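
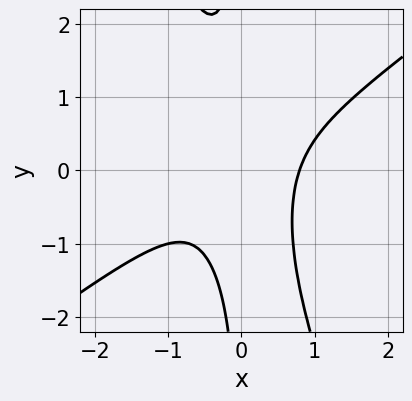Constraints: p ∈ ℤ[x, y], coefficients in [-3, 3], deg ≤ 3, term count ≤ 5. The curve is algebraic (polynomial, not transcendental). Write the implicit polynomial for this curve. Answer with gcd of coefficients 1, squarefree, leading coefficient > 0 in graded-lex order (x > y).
2*x^3 - 2*x^2*y - x*y^2 - 1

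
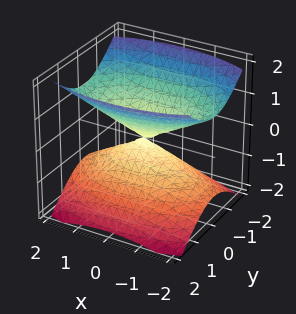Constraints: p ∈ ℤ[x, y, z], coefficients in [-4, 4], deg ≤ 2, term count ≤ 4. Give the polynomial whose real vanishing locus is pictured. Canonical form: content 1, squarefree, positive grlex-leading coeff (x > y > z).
x^2 + 3*y^2 - 3*z^2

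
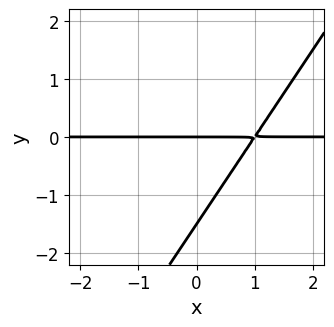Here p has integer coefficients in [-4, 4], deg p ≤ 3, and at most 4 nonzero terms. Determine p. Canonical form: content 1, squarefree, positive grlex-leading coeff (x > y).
3*x*y - 2*y^2 - 3*y

deg p = 2. A generic line meets the curve in up to 2 points.
From the visible intercepts: every point of the x-axis in the box is on the curve; it crosses the y-axis at the gridline y = 0.
These observations pin down the coefficients.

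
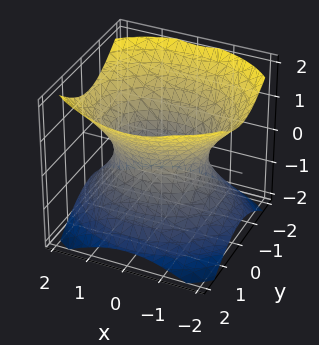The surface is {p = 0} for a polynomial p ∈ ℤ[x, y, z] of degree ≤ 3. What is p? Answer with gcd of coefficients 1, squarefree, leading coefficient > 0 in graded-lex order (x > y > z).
2*x^2 + 3*y^2 - 3*z^2 - 3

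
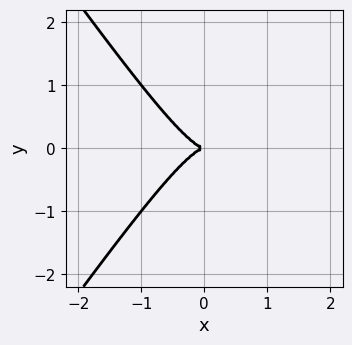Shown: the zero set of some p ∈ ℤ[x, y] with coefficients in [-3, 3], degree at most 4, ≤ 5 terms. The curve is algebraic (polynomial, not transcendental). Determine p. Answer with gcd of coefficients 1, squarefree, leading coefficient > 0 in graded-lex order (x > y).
2*x^3 - x*y^2 + y^2

1. deg p = 3. The shape is more complex than any degree-2 curve.
2. Symmetries: mirror symmetry y ↦ −y ⇒ only even powers of y.
3. Checking where it meets the axes: one x-axis crossing is at x = 0; it meets the y-axis at y = 0 (among the integer gridlines).
4. Fitting integer coefficients to these (and the overall shape) gives p.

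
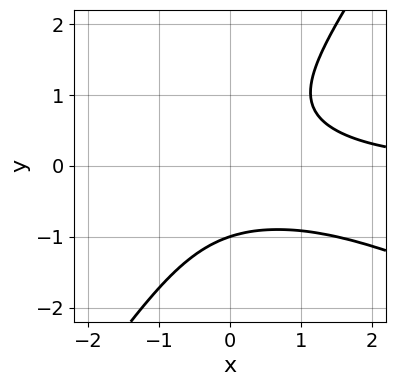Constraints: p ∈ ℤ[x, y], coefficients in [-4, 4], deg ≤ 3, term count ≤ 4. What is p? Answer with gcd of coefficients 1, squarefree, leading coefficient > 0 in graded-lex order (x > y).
First, the degree is 3 — a generic line meets the curve in up to 3 points.
Next, reading off the gridlines: it crosses the y-axis at the gridline y = -1; the curve avoids every integer x-axis point in the box.
Finally, together with the visible shape, these determine p as stated.

2*x^2*y + 3*x*y^2 - 3*y^3 - 3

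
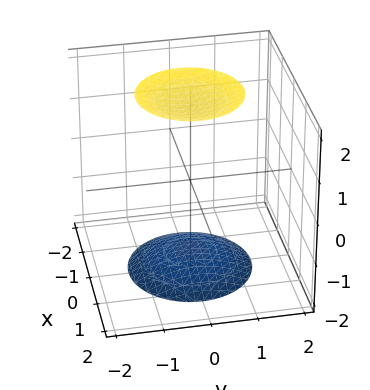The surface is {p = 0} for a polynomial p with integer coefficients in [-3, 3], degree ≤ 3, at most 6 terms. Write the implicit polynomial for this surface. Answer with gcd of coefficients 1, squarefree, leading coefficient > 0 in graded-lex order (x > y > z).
x^2 + y^2 - z^2 + 3

I count 2 distinct pieces. Treating them together as one polynomial.
The degree is 2 — two sheets facing apart; a quadric.
Symmetries: mirror symmetry z ↦ −z ⇒ only even powers of z; rotational symmetry about the z-axis ⇒ p depends on x, y only through x² + y².
Checking where it meets the axes: a circular section at z = 2 has radius exactly 1; the surface avoids every integer y-axis point in the box; it misses every integer gridline on the x-axis.
The integer polynomial consistent with all of this is the stated p.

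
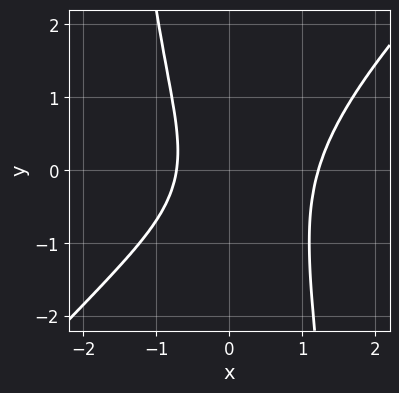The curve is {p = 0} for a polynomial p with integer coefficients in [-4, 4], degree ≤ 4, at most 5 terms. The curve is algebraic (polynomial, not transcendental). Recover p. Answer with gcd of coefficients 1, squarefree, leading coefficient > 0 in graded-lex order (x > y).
3*x^4 - 3*x^3*y - 2*y^2 - 3*x - 3

First, the degree is 4 — a generic line meets the curve in up to 4 points.
Next, reading off the gridlines: it misses every integer gridline on the y-axis.
Finally, solving for integer coefficients yields p as stated.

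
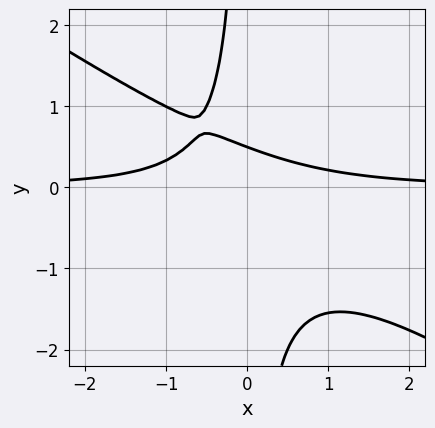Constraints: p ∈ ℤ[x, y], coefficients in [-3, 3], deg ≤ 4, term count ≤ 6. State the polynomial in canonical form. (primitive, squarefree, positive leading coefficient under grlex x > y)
2*x^2*y + 3*x*y^2 + 2*y - 1

1. The degree is 3 — no degree-2 curve has this shape.
2. Against the integer gridlines: it misses every integer gridline on the x-axis.
3. Assembling these constraints gives the stated polynomial.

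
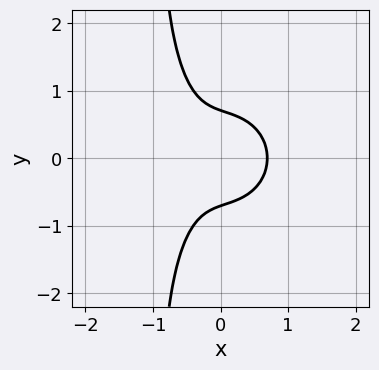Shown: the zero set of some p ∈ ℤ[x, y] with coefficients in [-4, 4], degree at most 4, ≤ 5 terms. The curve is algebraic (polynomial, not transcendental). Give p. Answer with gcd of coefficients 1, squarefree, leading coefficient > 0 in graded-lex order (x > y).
3*x^3 + 2*x*y^2 + 2*y^2 - 1

(a) Degree: the shape is more complex than any degree-2 curve, so deg p = 3.
(b) Symmetries: the y ↦ −y reflection is a symmetry, so y appears only in even powers.
(c) Together with the visible shape, these determine p as stated.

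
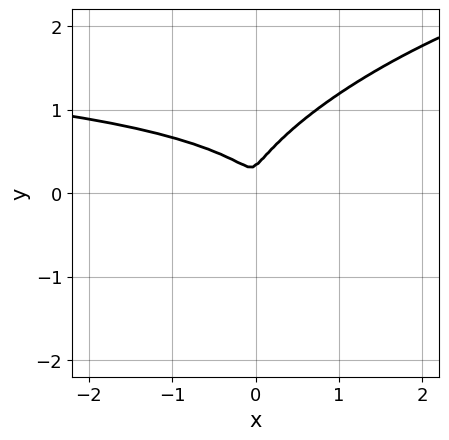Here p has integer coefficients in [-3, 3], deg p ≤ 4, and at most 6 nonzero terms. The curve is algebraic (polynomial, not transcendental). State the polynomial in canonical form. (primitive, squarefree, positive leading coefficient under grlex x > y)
x^2*y - 2*x*y^2 + 3*y^3 - 2*x^2 - y^2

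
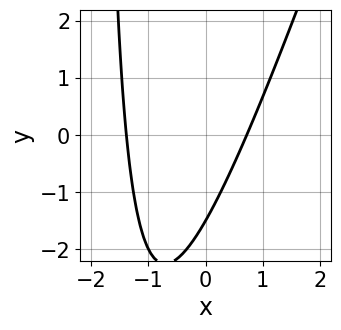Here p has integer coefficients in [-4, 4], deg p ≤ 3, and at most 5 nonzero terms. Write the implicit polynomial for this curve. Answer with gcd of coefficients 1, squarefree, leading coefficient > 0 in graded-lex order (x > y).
3*x^2 - x*y + 2*x - 2*y - 3

deg p = 2. A generic line meets the curve in up to 2 points.
Solving for integer coefficients yields p as stated.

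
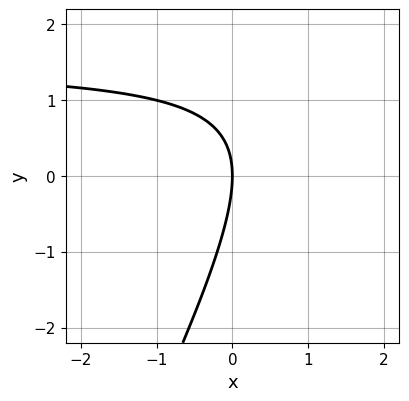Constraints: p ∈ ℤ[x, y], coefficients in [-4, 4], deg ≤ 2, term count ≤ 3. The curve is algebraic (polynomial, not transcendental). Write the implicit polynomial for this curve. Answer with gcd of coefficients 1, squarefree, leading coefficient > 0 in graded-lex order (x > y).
2*x*y - y^2 - 3*x

deg p = 2. No degree-1 curve has this shape.
Checking where it meets the axes: it meets the y-axis at y = 0 (among the integer gridlines); one x-axis crossing is at x = 0.
Together with the visible shape, these determine p as stated.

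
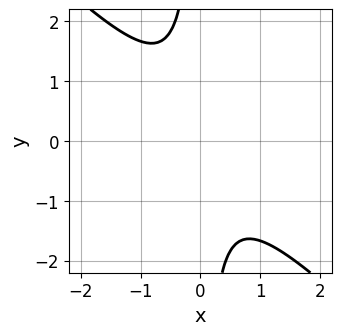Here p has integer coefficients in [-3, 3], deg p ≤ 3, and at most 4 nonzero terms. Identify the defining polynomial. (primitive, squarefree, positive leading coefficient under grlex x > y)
1. The degree is 2 — a generic line meets the curve in up to 2 points.
2. Observable constraints: no x-intercept at any integer in the box; no y-intercept at any integer in the box.
3. Matching integer coefficients to the picture gives p.

3*x^2 + 3*x*y + 2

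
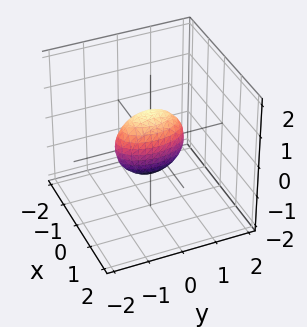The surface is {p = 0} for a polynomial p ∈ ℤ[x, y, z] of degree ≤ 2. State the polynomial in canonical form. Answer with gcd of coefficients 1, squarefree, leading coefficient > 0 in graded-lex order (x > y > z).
3*x^2 + y^2 + z^2 - 1

(a) Degree: a closed, bounded, convex surface; a quadric, so deg p = 2.
(b) Symmetries: it's symmetric under x → −x, forcing even powers of x; it's symmetric under y → −y, forcing even powers of y; mirror symmetry z ↦ −z ⇒ only even powers of z.
(c) From the axis intercepts and sections: the z-axis gridline crossings are at z ∈ {-1, 1}; the y-axis gridline crossings are at y ∈ {-1, 1}.
(d) Solving for integer coefficients yields p as stated.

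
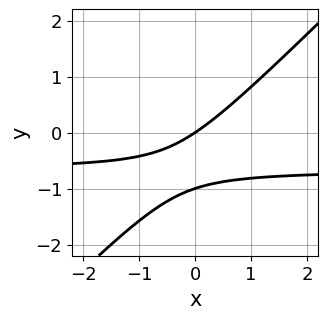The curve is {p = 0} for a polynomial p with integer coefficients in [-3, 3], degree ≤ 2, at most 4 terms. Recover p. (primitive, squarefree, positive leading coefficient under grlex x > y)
3*x*y - 3*y^2 + 2*x - 3*y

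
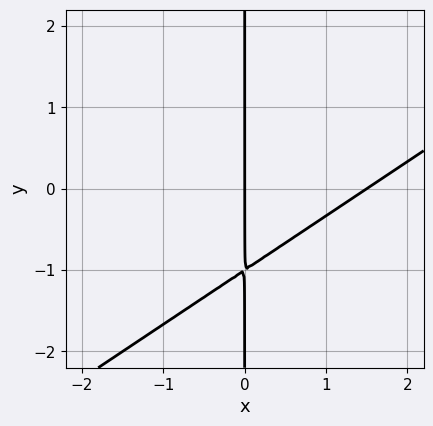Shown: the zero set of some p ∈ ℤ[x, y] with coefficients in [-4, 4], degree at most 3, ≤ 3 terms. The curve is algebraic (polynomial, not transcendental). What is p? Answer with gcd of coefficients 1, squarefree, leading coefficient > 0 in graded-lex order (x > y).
(a) Degree: the shape is more complex than any degree-1 curve, so deg p = 2.
(b) From the visible intercepts: it meets the x-axis at x = 0 (among the integer gridlines); the visible y-axis segment lies entirely on the curve.
(c) Assembling these constraints gives the stated polynomial.

2*x^2 - 3*x*y - 3*x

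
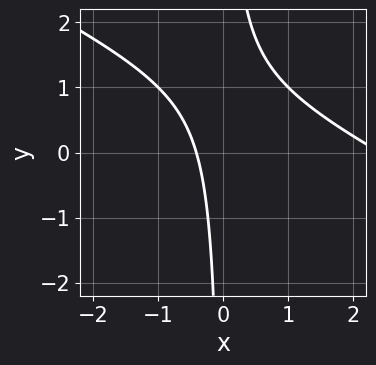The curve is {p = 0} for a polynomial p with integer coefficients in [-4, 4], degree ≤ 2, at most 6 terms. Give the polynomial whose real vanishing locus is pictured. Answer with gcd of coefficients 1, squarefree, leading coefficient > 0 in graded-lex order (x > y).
(a) Degree: no degree-1 curve has this shape, so deg p = 2.
(b) Observable constraints: it misses every integer gridline on the y-axis.
(c) Matching integer coefficients to the picture gives p.

x^2 + 2*x*y - 2*x - 1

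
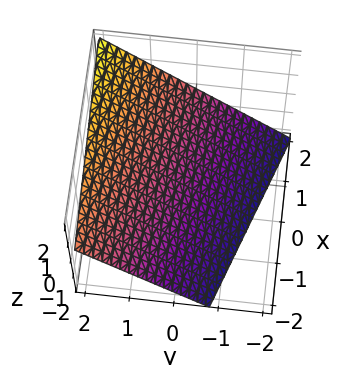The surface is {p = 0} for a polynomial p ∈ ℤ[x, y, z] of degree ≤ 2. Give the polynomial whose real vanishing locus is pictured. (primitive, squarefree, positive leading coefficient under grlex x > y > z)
First, the degree is 1 — the surface is flat (a plane).
Next, from the visible intercepts: it meets the x-axis at x = 2 (among the integer gridlines).
Finally, these observations pin down the coefficients.

x + 3*y - 3*z - 2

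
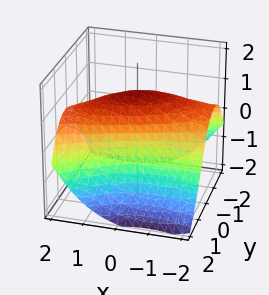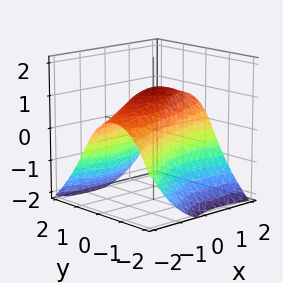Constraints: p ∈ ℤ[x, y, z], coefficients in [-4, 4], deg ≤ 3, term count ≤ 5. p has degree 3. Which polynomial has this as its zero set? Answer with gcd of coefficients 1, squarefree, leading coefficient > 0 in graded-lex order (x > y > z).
x^2*z + z^3 - 2*x*y + 3*y^2 - 2

First, the degree is 3 — the shape is more complex than any degree-2 surface.
Then, from the visible intercepts: no x-intercept at any integer in the box.
Finally, these observations pin down the coefficients.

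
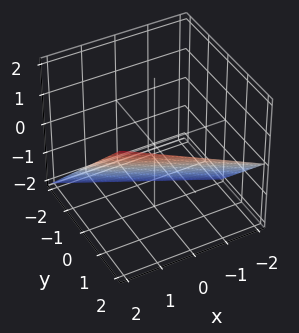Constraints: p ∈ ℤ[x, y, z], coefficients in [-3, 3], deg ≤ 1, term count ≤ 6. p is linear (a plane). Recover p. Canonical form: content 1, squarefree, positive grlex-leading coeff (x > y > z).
1. deg p = 1.
2. Reading off the gridlines: one x-axis crossing is at x = 2; one y-axis crossing is at y = 1; it crosses the z-axis at the gridline z = -1.
3. Assembling these constraints gives the stated polynomial.

x + 2*y - 2*z - 2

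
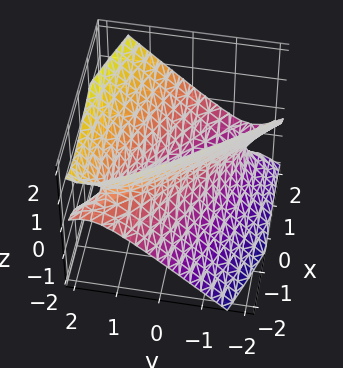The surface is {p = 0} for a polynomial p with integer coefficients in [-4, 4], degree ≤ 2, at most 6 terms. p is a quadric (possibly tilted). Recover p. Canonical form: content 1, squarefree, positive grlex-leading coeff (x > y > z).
x^2 + 3*x*y - 2*x*z + 2*y^2 - 2*z^2 - 1

First, degree: no degree-1 surface has this shape, so deg p = 2.
Next, against the integer gridlines: the surface avoids every integer z-axis point in the box; the x-axis gridline crossings are at x ∈ {-1, 1}.
Finally, solving for integer coefficients yields p as stated.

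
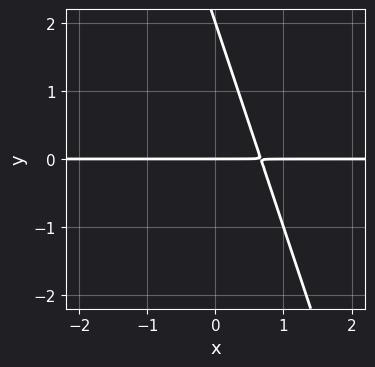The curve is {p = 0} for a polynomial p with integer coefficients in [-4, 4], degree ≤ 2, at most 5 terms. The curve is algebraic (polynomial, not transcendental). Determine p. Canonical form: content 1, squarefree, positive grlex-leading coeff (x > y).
3*x*y + y^2 - 2*y

First, deg p = 2. No degree-1 curve has this shape.
Next, from the visible intercepts: the y-axis gridline crossings are at y ∈ {0, 2}; every point of the x-axis in the box is on the curve.
Finally, fitting integer coefficients to these (and the overall shape) gives p.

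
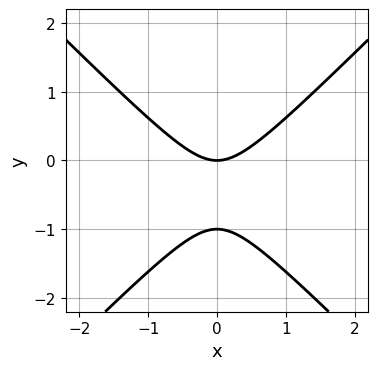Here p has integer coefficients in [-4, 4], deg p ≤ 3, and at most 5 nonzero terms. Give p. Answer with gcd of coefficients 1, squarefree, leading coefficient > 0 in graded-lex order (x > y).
1. Degree: a generic line meets the curve in up to 2 points, so deg p = 2.
2. Symmetries: mirror symmetry x ↦ −x ⇒ only even powers of x.
3. Against the integer gridlines: among the integer gridlines, it crosses the y-axis at y ∈ {-1, 0}; one x-axis crossing is at x = 0.
4. The integer polynomial consistent with all of this is the stated p.

x^2 - y^2 - y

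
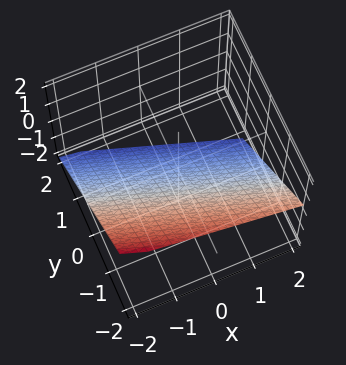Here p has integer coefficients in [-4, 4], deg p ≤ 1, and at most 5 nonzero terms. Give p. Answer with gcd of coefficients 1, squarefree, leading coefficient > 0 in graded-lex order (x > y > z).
First, deg p = 1. The surface is flat (a plane).
Then, against the integer gridlines: it crosses the x-axis at the gridline x = -2.
Finally, assembling these constraints gives the stated polynomial.

x + 3*y + 3*z + 2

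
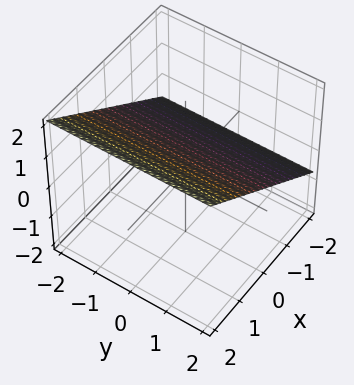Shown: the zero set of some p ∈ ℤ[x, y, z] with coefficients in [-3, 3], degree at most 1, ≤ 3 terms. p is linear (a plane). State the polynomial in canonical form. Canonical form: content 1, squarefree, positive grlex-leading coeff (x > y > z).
2*x - 3*z + 2

First, deg p = 1. The surface is flat (a plane).
Then, reading off the gridlines: it misses every integer gridline on the y-axis; it meets the x-axis at x = -1 (among the integer gridlines).
Finally, putting this together gives p.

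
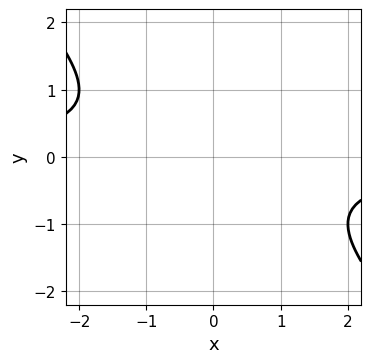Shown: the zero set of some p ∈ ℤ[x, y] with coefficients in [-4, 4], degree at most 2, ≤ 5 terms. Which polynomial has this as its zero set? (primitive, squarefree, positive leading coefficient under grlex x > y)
(a) The degree is 2 — the shape is more complex than any degree-1 curve.
(b) Reading off the gridlines: no y-intercept at any integer in the box; the curve avoids every integer x-axis point in the box.
(c) These observations pin down the coefficients.

x*y + y^2 + 1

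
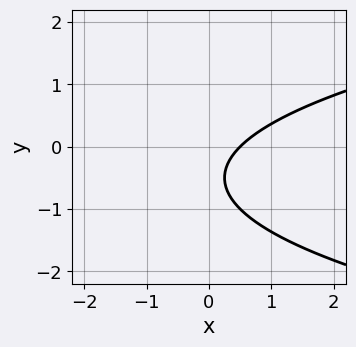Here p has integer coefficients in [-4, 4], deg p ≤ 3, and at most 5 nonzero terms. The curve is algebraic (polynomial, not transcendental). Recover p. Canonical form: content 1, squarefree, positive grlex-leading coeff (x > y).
2*y^2 - 2*x + 2*y + 1

1. deg p = 2. A generic line meets the curve in up to 2 points.
2. Against the integer gridlines: the curve avoids every integer y-axis point in the box.
3. Matching integer coefficients to the picture gives p.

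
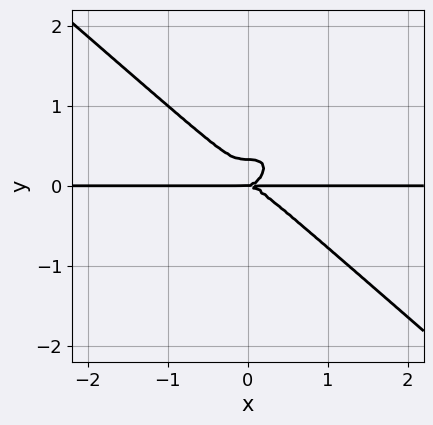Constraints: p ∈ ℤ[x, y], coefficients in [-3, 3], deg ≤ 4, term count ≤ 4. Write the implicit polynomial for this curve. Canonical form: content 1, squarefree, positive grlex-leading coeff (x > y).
deg p = 4. A generic line meets the curve in up to 4 points.
From the axis intercepts and sections: it crosses the y-axis at the gridline y = 0; every point of the x-axis in the box is on the curve.
Matching integer coefficients to the picture gives p.

2*x^3*y + 3*y^4 - y^3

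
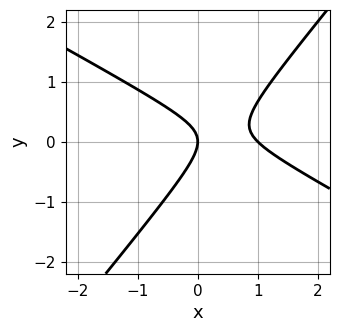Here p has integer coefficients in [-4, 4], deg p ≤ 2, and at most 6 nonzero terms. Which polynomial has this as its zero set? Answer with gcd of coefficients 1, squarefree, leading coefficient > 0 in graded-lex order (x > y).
The degree is 2 — a generic line meets the curve in up to 2 points.
From the visible intercepts: among the integer gridlines, it crosses the x-axis at x ∈ {0, 1}; one y-axis crossing is at y = 0.
The integer polynomial consistent with all of this is the stated p.

2*x^2 + 2*x*y - 3*y^2 - 2*x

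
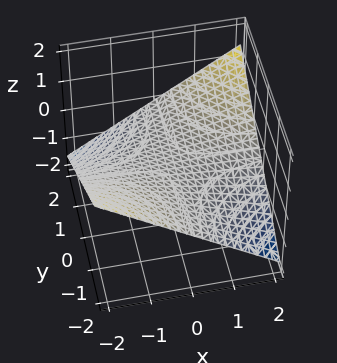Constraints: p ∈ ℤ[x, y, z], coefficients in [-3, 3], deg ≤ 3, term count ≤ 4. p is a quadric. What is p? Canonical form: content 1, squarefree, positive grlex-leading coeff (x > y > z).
x*y - 3*z

Degree: a saddle surface; a quadric, so deg p = 2.
From the axis intercepts and sections: the visible y-axis segment lies entirely on the surface; it meets the z-axis at z = 0 (among the integer gridlines).
Putting this together gives p. Check: (1, 0, 0) on the x-axis lies on the surface, and p(1, 0, 0) = 0. ✓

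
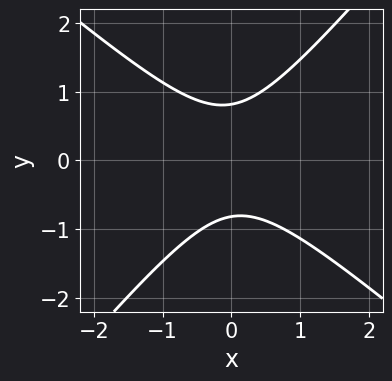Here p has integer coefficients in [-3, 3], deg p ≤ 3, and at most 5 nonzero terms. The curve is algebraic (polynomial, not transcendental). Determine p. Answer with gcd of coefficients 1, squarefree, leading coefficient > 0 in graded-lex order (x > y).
3*x^2 + x*y - 3*y^2 + 2

1. Degree: a generic line meets the curve in up to 2 points, so deg p = 2.
2. Against the integer gridlines: the curve avoids every integer x-axis point in the box.
3. Fitting integer coefficients to these (and the overall shape) gives p.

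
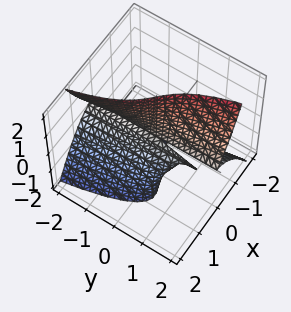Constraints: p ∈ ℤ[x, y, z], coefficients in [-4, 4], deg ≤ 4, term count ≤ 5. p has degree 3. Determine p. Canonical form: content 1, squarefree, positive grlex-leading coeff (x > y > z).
(a) The degree is 3 — no degree-2 surface has this shape.
(b) From the axis intercepts and sections: every point of the y-axis in the box is on the surface; it crosses the x-axis at the gridline x = 0.
(c) Solving for integer coefficients yields p as stated. Check: (0, 0, 1) on the z-axis lies on the surface, and p(0, 0, 1) = 0. ✓

3*x^3 + y*z^2 + 2*x*z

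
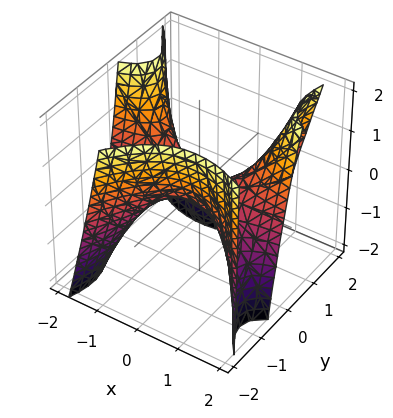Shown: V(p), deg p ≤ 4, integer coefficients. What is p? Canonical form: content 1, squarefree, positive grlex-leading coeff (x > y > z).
3*x^2*y + 2*x*y^2 - x*y*z - 2*y^3 - 3*z

First, deg p = 3. The shape is more complex than any degree-2 surface.
Then, observable constraints: the visible x-axis segment lies entirely on the surface; one y-axis crossing is at y = 0; it crosses the z-axis at the gridline z = 0.
Finally, solving for integer coefficients yields p as stated.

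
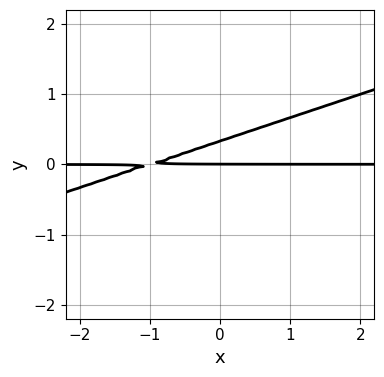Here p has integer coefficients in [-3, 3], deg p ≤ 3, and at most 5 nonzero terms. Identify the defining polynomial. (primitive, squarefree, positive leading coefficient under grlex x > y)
1. The degree is 2 — no degree-1 curve has this shape.
2. From the axis intercepts and sections: the visible x-axis segment lies entirely on the curve; one y-axis crossing is at y = 0.
3. Solving for integer coefficients yields p as stated.

x*y - 3*y^2 + y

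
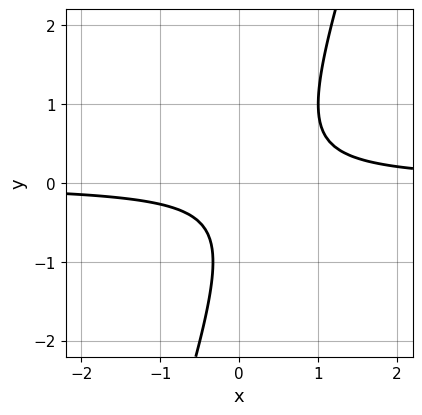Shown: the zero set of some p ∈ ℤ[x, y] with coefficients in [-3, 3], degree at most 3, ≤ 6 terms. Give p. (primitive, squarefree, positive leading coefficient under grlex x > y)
(a) The degree is 2 — a generic line meets the curve in up to 2 points.
(b) Reading off the gridlines: no x-intercept at any integer in the box; the curve avoids every integer y-axis point in the box.
(c) Matching integer coefficients to the picture gives p.

3*x*y - y^2 - y - 1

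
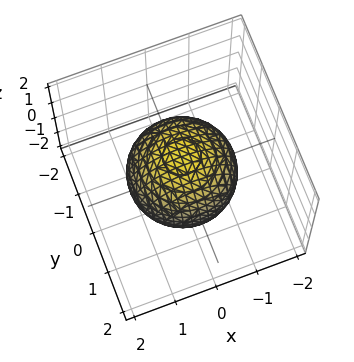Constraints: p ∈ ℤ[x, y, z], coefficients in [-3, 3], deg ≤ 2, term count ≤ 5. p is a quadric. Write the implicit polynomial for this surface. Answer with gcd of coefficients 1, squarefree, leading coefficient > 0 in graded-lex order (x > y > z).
2*x^2 + 2*y^2 + 2*z^2 - 3

1. deg p = 2. A closed, bounded, convex surface; a quadric.
2. Symmetries: the z ↦ −z reflection is a symmetry, so z appears only in even powers; the surface is invariant under rotation about z: p = q(x² + y², z).
3. Against the integer gridlines: a circular section at z = 1 has radius between 0 and 1.
4. Putting this together gives p.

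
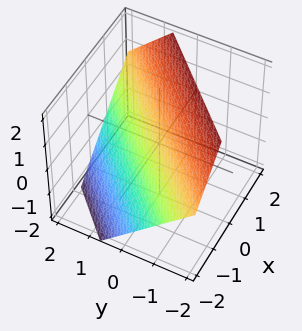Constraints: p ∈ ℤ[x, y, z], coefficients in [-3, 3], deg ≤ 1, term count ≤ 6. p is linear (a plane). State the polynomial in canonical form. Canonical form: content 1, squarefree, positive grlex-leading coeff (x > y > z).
3*x - 3*y - 3*z + 2

First, degree: every cross-section is a straight line — this is a plane, so deg p = 1.
Finally, the integer polynomial consistent with all of this is the stated p.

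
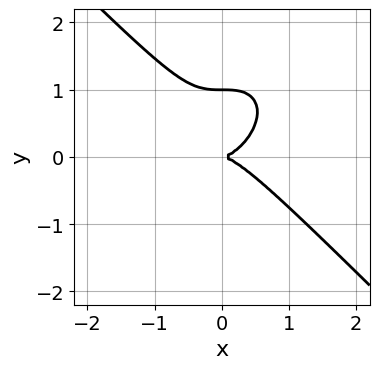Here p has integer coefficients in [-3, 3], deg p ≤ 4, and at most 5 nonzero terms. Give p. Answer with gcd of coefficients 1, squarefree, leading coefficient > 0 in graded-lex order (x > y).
First, deg p = 3. The shape is more complex than any degree-2 curve.
Next, reading off the gridlines: one x-axis crossing is at x = 0; among the integer gridlines, it crosses the y-axis at y ∈ {0, 1}.
Finally, solving for integer coefficients yields p as stated.

x^3 + y^3 - y^2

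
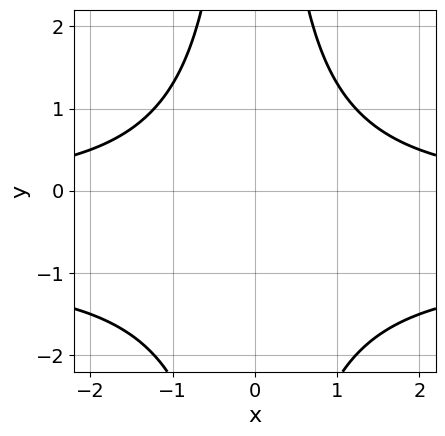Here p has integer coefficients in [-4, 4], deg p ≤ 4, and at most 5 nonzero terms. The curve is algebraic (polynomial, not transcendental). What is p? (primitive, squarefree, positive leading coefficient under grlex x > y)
deg p = 4.
Symmetries: mirror symmetry x ↦ −x ⇒ only even powers of x.
From the visible intercepts: the curve avoids every integer y-axis point in the box; the curve avoids every integer x-axis point in the box.
Fitting integer coefficients to these (and the overall shape) gives p.

x^2*y^2 + x^2*y - 3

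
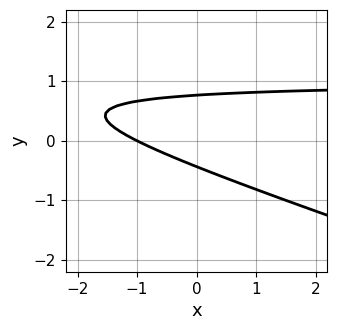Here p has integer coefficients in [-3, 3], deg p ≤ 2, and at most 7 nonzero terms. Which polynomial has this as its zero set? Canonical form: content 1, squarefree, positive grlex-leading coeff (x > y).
x*y + 3*y^2 - x - y - 1

1. deg p = 2. The shape is more complex than any degree-1 curve.
2. From the axis intercepts and sections: one x-axis crossing is at x = -1.
3. These observations pin down the coefficients.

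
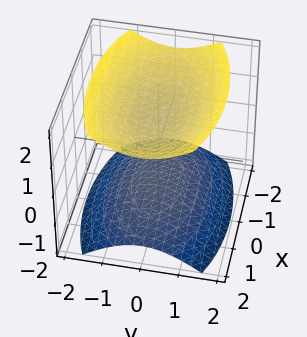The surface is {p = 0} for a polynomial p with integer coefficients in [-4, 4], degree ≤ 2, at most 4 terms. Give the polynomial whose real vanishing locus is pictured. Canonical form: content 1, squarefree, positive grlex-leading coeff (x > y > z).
x^2 + 3*y^2 - 3*z^2 + 3

1. There are 2 components.
2. The degree is 2 — two separate bowl-shaped sheets opening away from each other; a quadric.
3. Symmetries: mirror symmetry x ↦ −x ⇒ only even powers of x; the y ↦ −y reflection is a symmetry, so y appears only in even powers; it's symmetric under z → −z, forcing even powers of z.
4. From the axis intercepts and sections: among the integer gridlines, it crosses the z-axis at z ∈ {-1, 1}; it misses every integer gridline on the y-axis; no x-intercept at any integer in the box.
5. Putting this together gives p.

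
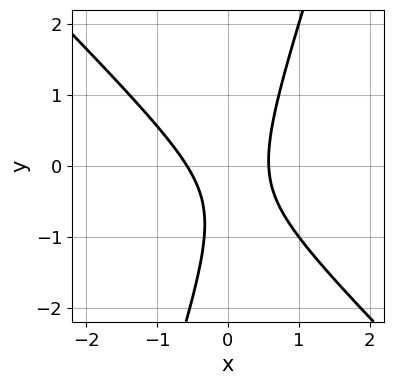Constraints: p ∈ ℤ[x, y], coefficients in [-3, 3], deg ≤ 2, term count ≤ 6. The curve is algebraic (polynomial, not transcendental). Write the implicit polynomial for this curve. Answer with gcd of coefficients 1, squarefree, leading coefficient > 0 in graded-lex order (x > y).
First, deg p = 2.
Then, from the visible intercepts: no y-intercept at any integer in the box.
Finally, together with the visible shape, these determine p as stated.

3*x^2 + 2*x*y - y^2 - y - 1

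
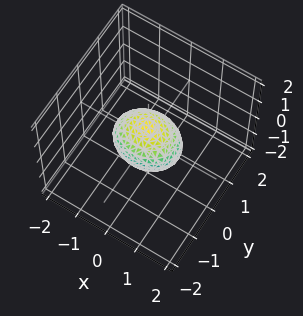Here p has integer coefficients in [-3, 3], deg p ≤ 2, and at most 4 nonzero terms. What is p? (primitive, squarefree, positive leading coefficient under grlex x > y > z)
(a) Degree: a closed, bounded, convex surface; a quadric, so deg p = 2.
(b) Symmetries: mirror symmetry z ↦ −z ⇒ only even powers of z; it's symmetric under x → −x, forcing even powers of x; mirror symmetry y ↦ −y ⇒ only even powers of y.
(c) Checking where it meets the axes: among the integer gridlines, it crosses the x-axis at x ∈ {-1, 1}.
(d) These observations pin down the coefficients.

2*x^2 + 3*y^2 + 3*z^2 - 2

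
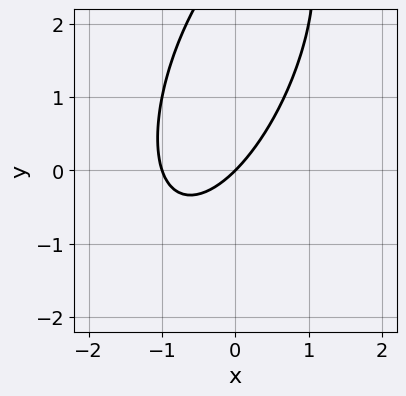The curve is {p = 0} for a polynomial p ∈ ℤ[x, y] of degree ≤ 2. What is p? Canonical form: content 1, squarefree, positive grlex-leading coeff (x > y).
First, degree: no degree-1 curve has this shape, so deg p = 2.
Next, from the axis intercepts and sections: it meets the y-axis at y = 0 (among the integer gridlines); among the integer gridlines, it crosses the x-axis at x ∈ {-1, 0}.
Finally, solving for integer coefficients yields p as stated.

3*x^2 - 2*x*y + y^2 + 3*x - 3*y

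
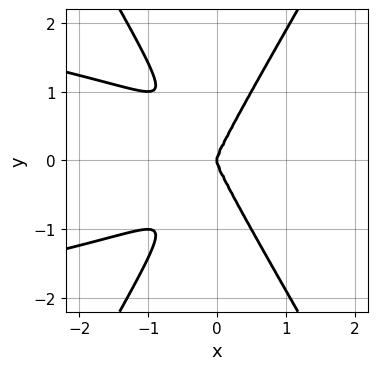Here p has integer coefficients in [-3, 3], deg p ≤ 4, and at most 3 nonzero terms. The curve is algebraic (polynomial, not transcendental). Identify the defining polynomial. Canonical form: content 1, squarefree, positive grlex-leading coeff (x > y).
1. Degree: no degree-3 curve has this shape, so deg p = 4.
2. Symmetries: it's symmetric under y → −y, forcing even powers of y.
3. From the visible intercepts: one x-axis crossing is at x = 0; one y-axis crossing is at y = 0.
4. Putting this together gives p.

3*x^2*y^2 - y^4 + 2*x^3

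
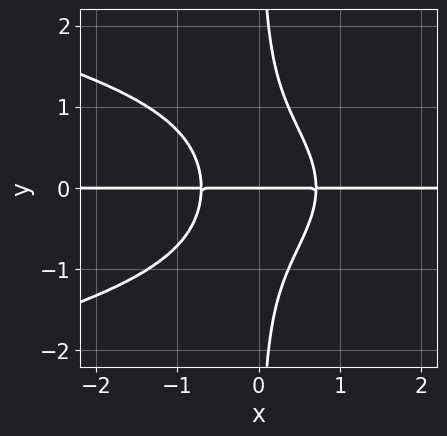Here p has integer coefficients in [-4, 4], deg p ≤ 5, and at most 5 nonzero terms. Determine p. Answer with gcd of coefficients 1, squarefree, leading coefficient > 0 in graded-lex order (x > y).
2*x*y^3 + 2*x^2*y - y

Degree: no degree-3 curve has this shape, so deg p = 4.
From the axis intercepts and sections: one y-axis crossing is at y = 0; the visible x-axis segment lies entirely on the curve.
Assembling these constraints gives the stated polynomial.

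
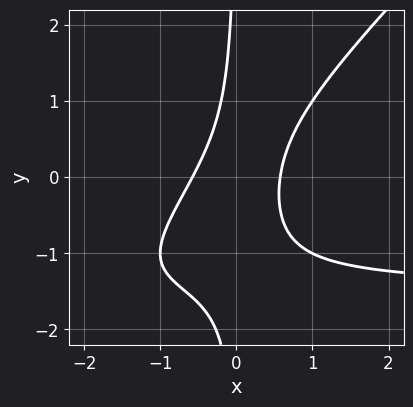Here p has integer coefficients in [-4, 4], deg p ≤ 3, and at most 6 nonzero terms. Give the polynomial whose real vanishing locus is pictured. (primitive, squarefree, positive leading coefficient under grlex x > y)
2*x^2*y - 2*x*y^2 + 3*x^2 - 2*x*y - 1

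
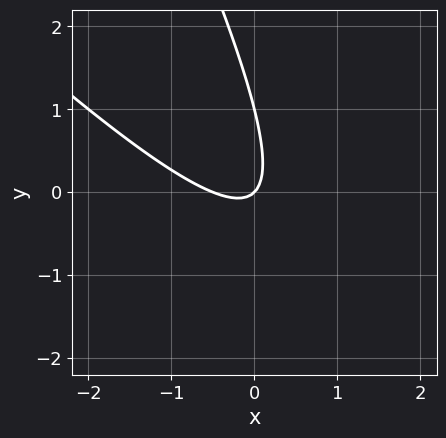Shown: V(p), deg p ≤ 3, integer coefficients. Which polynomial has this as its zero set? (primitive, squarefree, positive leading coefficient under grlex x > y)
2*x^2 + 3*x*y + y^2 + x - y

(a) Degree: the shape is more complex than any degree-1 curve, so deg p = 2.
(b) Observable constraints: one x-axis crossing is at x = 0; the y-axis gridline crossings are at y ∈ {0, 1}.
(c) Solving for integer coefficients yields p as stated.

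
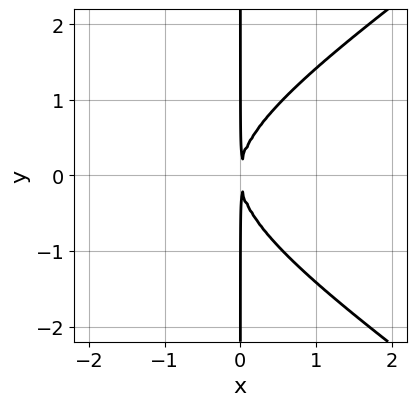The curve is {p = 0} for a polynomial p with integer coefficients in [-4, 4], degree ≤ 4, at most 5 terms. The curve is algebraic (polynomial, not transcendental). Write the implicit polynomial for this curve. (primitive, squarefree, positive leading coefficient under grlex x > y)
x^3 - 2*x*y^2 + 3*x^2

Degree: no degree-2 curve has this shape, so deg p = 3.
Symmetries: it's symmetric under y → −y, forcing even powers of y.
Checking where it meets the axes: the visible y-axis segment lies entirely on the curve.
Solving for integer coefficients yields p as stated.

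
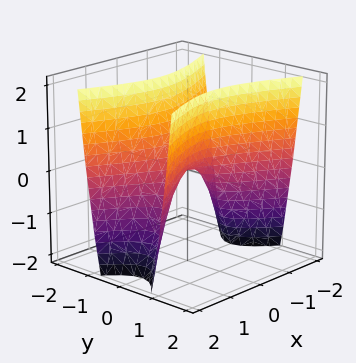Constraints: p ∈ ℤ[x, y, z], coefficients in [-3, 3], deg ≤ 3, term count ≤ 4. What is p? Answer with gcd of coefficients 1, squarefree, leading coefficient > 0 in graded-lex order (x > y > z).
x^2 - 3*y^2 + z

(a) Degree: a saddle surface; a quadric, so deg p = 2.
(b) Symmetries: the y ↦ −y reflection is a symmetry, so y appears only in even powers; it's symmetric under x → −x, forcing even powers of x.
(c) Reading off the gridlines: it crosses the x-axis at the gridline x = 0; it crosses the y-axis at the gridline y = 0; it meets the z-axis at z = 0 (among the integer gridlines).
(d) The integer polynomial consistent with all of this is the stated p.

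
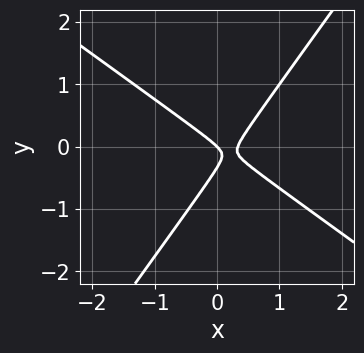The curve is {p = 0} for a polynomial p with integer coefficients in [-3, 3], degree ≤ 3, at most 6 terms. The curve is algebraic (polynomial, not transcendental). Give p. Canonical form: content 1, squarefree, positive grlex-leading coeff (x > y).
1. deg p = 2. A generic line meets the curve in up to 2 points.
2. Observable constraints: it crosses the x-axis at the gridline x = 0; it crosses the y-axis at the gridline y = 0.
3. Matching integer coefficients to the picture gives p.

3*x^2 + 2*x*y - 3*y^2 - x - y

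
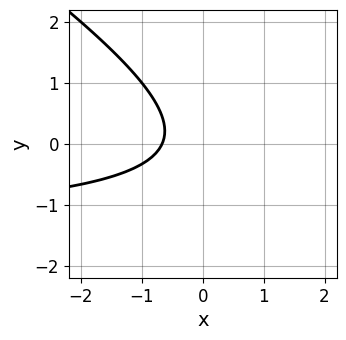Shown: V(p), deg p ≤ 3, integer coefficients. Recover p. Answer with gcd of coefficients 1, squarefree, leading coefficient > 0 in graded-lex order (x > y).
2*x*y + 3*y^2 + 3*x + 2

(a) Degree: no degree-1 curve has this shape, so deg p = 2.
(b) Checking where it meets the axes: no y-intercept at any integer in the box.
(c) Matching integer coefficients to the picture gives p.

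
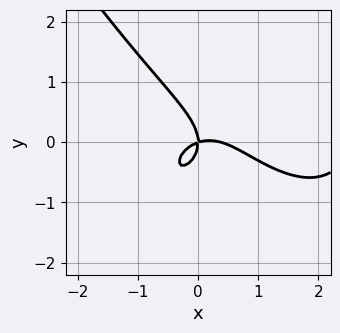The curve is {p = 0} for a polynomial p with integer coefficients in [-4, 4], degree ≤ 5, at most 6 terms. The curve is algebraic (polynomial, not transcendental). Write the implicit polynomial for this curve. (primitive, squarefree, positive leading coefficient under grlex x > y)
x^4 - 3*x^3 - 3*y^3 + x^2 - 3*x*y

First, deg p = 4. No degree-3 curve has this shape.
Next, from the visible intercepts: one y-axis crossing is at y = 0; one x-axis crossing is at x = 0.
Finally, the integer polynomial consistent with all of this is the stated p.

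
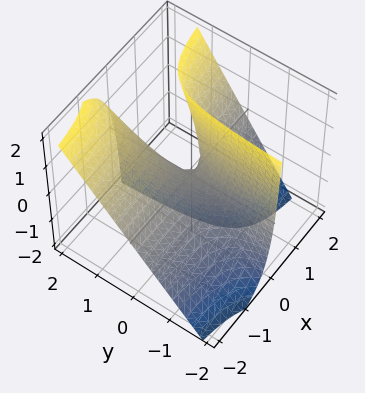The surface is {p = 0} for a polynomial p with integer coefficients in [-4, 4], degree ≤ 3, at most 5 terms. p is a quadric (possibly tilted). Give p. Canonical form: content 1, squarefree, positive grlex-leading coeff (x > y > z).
4*x*y - 3*x*z + z

(a) Degree: no degree-1 surface has this shape, so deg p = 2.
(b) Reading off the gridlines: it crosses the z-axis at the gridline z = 0; every point of the x-axis in the box is on the surface; the visible y-axis segment lies entirely on the surface.
(c) Matching integer coefficients to the picture gives p.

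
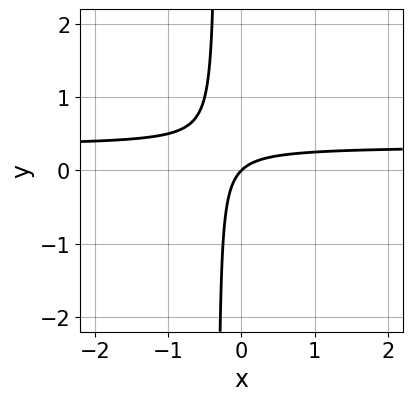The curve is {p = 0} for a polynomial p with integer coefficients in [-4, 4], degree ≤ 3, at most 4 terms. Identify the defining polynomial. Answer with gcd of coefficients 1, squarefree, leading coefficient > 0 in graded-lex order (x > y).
Degree: no degree-1 curve has this shape, so deg p = 2.
Reading off the gridlines: it crosses the y-axis at the gridline y = 0; it meets the x-axis at x = 0 (among the integer gridlines).
Assembling these constraints gives the stated polynomial.

3*x*y - x + y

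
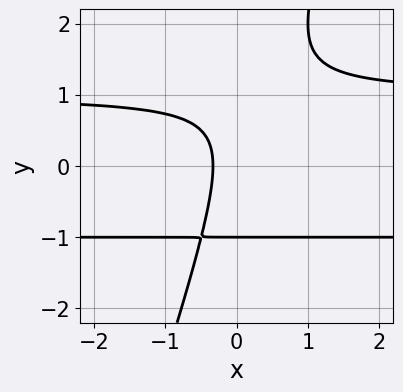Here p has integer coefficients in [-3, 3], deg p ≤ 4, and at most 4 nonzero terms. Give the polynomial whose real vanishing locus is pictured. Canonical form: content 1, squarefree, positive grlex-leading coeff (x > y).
3*x*y^2 - y^3 - 3*x - 1

1. Degree: the shape is more complex than any degree-2 curve, so deg p = 3.
2. Checking where it meets the axes: one y-axis crossing is at y = -1.
3. Matching integer coefficients to the picture gives p.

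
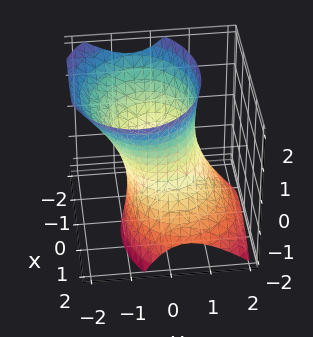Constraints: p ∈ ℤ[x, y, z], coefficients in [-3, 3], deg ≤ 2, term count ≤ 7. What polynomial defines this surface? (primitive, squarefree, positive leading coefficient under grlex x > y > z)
2*x^2 + x*z + 3*y^2 + 2*y*z - z^2 - 3

(a) deg p = 2. A generic line meets the surface in up to 2 points.
(b) Reading off the gridlines: the surface avoids every integer z-axis point in the box; among the integer gridlines, it crosses the y-axis at y ∈ {-1, 1}.
(c) Putting this together gives p.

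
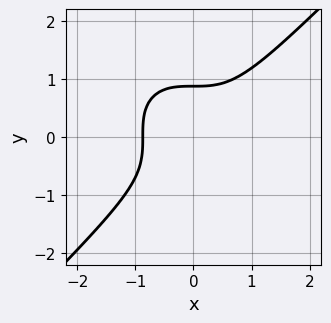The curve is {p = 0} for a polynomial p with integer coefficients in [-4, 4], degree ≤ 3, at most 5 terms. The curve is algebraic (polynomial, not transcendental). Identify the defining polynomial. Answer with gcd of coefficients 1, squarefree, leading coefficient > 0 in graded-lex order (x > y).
The degree is 3 — no degree-2 curve has this shape.
Matching integer coefficients to the picture gives p.

3*x^3 - 3*y^3 + 2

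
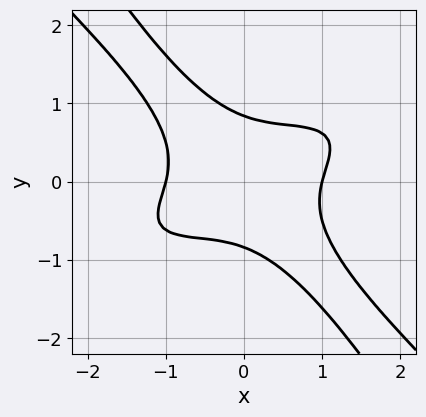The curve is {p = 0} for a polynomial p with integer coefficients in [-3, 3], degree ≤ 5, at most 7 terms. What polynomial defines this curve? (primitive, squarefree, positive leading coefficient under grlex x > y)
(a) Degree: the shape is more complex than any degree-3 curve, so deg p = 4.
(b) From the visible intercepts: among the integer gridlines, it crosses the x-axis at x ∈ {-1, 1}.
(c) The integer polynomial consistent with all of this is the stated p.

x^4 - x^3*y - x^2*y^2 + 3*x*y^3 + 2*y^4 - 1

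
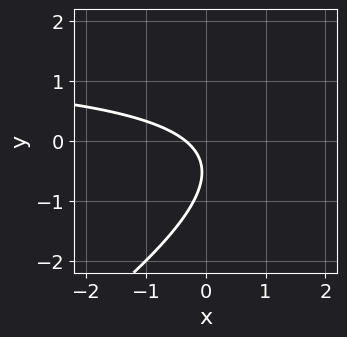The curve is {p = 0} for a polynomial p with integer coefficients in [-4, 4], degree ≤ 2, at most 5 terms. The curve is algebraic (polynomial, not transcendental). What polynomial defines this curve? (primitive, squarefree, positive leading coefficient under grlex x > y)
1. The degree is 2 — a generic line meets the curve in up to 2 points.
2. From the axis intercepts and sections: no y-intercept at any integer in the box.
3. Together with the visible shape, these determine p as stated.

2*x*y - 3*y^2 - 3*x - 3*y - 1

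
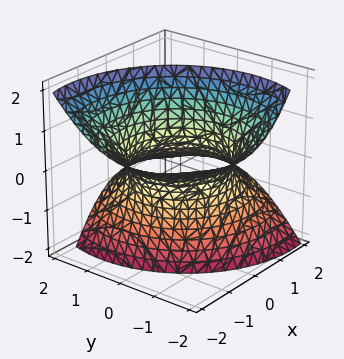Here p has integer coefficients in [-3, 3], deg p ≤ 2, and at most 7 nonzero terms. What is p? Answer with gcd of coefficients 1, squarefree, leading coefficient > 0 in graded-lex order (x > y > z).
Degree: a generic line meets the surface in up to 2 points, so deg p = 2.
From the axis intercepts and sections: it misses every integer gridline on the z-axis.
Assembling these constraints gives the stated polynomial.

2*x^2 + 3*x*z + 2*y^2 + 2*y*z - 2*z^2 - 3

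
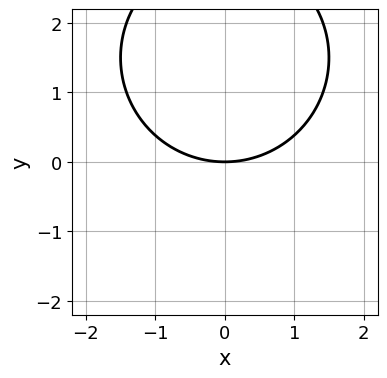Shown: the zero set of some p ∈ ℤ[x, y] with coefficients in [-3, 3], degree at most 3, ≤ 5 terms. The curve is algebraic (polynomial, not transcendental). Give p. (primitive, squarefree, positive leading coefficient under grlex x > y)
x^2 + y^2 - 3*y

deg p = 2. No degree-1 curve has this shape.
Symmetries: it's symmetric under x → −x, forcing even powers of x.
From the visible intercepts: it meets the x-axis at x = 0 (among the integer gridlines); one y-axis crossing is at y = 0.
Solving for integer coefficients yields p as stated.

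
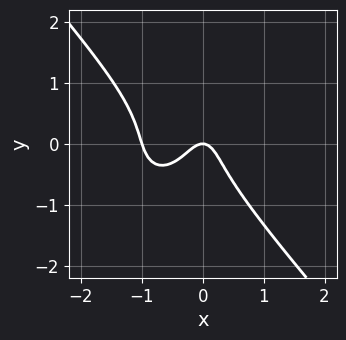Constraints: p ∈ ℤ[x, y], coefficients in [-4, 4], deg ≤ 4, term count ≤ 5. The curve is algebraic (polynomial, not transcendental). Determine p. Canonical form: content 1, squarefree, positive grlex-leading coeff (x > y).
3*x^3 + 2*y^3 + 3*x^2 + y

1. deg p = 3. No degree-2 curve has this shape.
2. Checking where it meets the axes: among the integer gridlines, it crosses the x-axis at x ∈ {-1, 0}; it crosses the y-axis at the gridline y = 0.
3. Solving for integer coefficients yields p as stated.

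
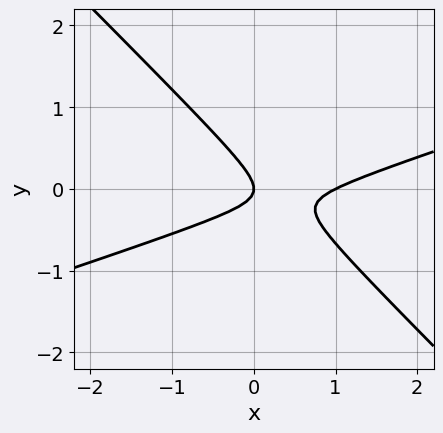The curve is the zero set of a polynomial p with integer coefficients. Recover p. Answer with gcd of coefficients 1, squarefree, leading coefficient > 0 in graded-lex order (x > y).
x^2 - 2*x*y - 3*y^2 - x

First, deg p = 2.
Next, reading off the gridlines: among the integer gridlines, it crosses the x-axis at x ∈ {0, 1}; one y-axis crossing is at y = 0.
Finally, assembling these constraints gives the stated polynomial.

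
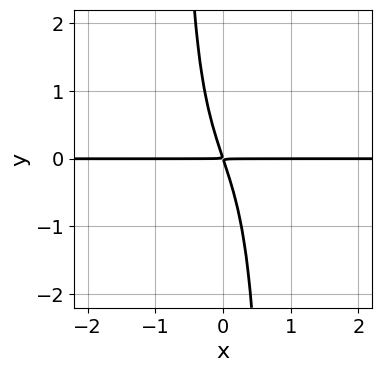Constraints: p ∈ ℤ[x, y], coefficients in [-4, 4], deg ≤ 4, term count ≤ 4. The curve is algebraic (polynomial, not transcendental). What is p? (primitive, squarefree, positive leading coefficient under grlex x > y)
1. The degree is 4 — a generic line meets the curve in up to 4 points.
2. From the axis intercepts and sections: the visible x-axis segment lies entirely on the curve.
3. Assembling these constraints gives the stated polynomial.

2*x^3*y - 2*x^2*y^2 + 3*x*y + y^2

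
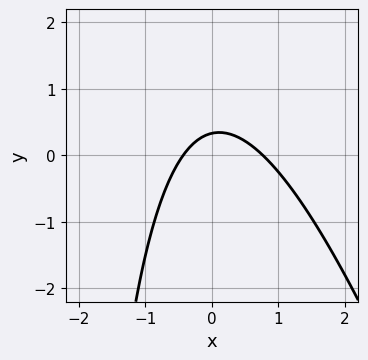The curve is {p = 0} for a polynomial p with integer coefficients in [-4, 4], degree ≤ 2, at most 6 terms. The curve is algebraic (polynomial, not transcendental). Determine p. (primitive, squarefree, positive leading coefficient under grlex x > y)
(a) The degree is 2 — a generic line meets the curve in up to 2 points.
(b) Matching integer coefficients to the picture gives p.

3*x^2 + x*y - x + 3*y - 1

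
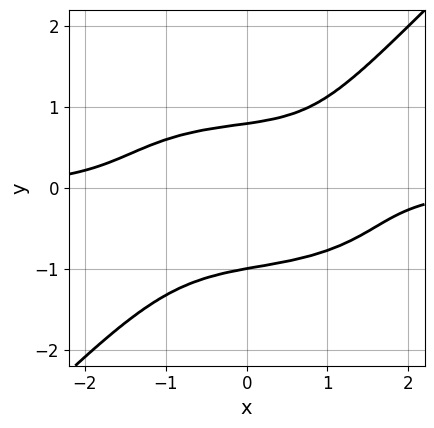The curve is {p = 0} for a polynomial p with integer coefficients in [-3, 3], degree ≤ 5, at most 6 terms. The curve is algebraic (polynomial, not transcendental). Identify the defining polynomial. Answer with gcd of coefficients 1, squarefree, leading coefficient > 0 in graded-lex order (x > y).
x^3*y + 2*x*y^3 - 3*y^4 - y + 2

(a) Degree: a generic line meets the curve in up to 4 points, so deg p = 4.
(b) Against the integer gridlines: one y-axis crossing is at y = -1; it misses every integer gridline on the x-axis.
(c) These observations pin down the coefficients.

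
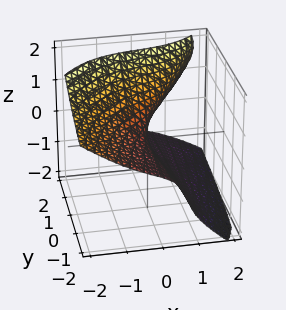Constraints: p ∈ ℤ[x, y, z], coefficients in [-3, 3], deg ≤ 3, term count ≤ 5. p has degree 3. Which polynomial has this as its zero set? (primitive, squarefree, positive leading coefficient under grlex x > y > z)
x^3 - 2*y*z^2 + 2*z^3 - 2*y*z + 2*x

1. deg p = 3. The shape is more complex than any degree-2 surface.
2. From the visible intercepts: it crosses the z-axis at the gridline z = 0; it meets the x-axis at x = 0 (among the integer gridlines); the visible y-axis segment lies entirely on the surface.
3. Together with the visible shape, these determine p as stated.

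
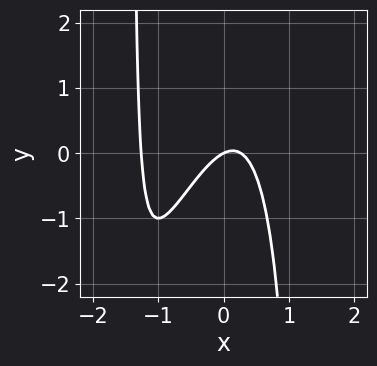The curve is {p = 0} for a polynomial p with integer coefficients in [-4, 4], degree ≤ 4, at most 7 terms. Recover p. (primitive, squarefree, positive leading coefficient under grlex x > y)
3*x^3 - x^2*y + 3*x^2 - x + 2*y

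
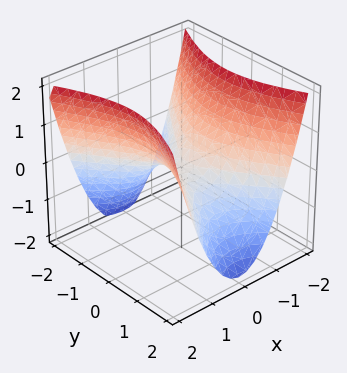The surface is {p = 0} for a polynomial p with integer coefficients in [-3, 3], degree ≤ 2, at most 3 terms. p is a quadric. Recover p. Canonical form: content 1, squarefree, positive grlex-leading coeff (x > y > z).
deg p = 2. A saddle surface; a quadric.
Symmetries: mirror symmetry y ↦ −y ⇒ only even powers of y; it's symmetric under x → −x, forcing even powers of x.
Against the integer gridlines: it meets the y-axis at y = 0 (among the integer gridlines); it meets the z-axis at z = 0 (among the integer gridlines).
Putting this together gives p.

2*x^2 - y^2 - 2*z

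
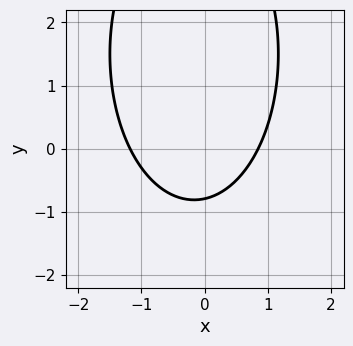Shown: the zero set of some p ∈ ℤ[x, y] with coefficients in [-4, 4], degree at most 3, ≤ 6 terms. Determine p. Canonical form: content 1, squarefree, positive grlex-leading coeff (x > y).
First, degree: the shape is more complex than any degree-1 curve, so deg p = 2.
Finally, matching integer coefficients to the picture gives p.

3*x^2 + y^2 + x - 3*y - 3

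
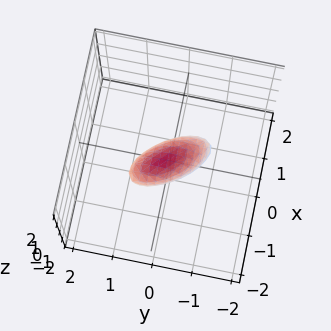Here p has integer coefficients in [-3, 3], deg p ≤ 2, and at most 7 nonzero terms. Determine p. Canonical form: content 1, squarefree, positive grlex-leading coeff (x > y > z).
3*x^2 + 3*x*y + x*z + 2*y^2 + 2*z^2 - 1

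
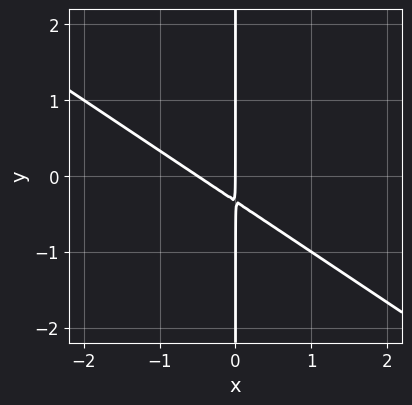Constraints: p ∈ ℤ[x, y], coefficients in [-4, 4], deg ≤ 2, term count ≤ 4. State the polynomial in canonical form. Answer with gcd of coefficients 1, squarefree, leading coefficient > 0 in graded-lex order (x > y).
2*x^2 + 3*x*y + x

(a) The degree is 2 — no degree-1 curve has this shape.
(b) From the visible intercepts: it meets the x-axis at x = 0 (among the integer gridlines); the visible y-axis segment lies entirely on the curve.
(c) Fitting integer coefficients to these (and the overall shape) gives p.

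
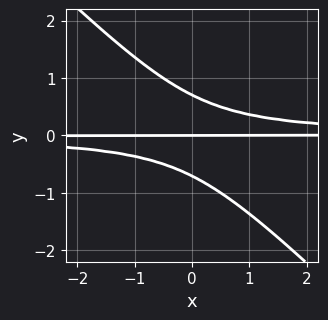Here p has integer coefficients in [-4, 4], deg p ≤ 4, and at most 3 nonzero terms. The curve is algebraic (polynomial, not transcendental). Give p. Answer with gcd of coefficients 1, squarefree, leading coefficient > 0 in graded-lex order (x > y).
2*x*y^2 + 2*y^3 - y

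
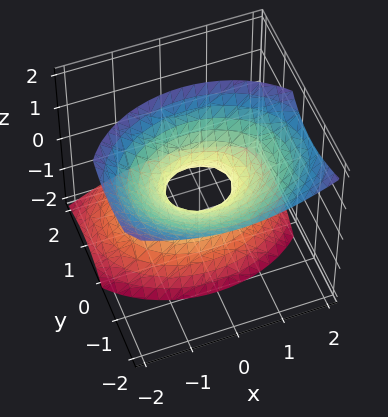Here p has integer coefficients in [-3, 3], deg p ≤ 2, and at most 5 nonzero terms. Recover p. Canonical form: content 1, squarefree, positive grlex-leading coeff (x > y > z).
2*x^2 + 3*y^2 + 3*y*z - 2*z^2 - 1

1. The degree is 2 — a generic line meets the surface in up to 2 points.
2. Reading off the gridlines: the surface avoids every integer z-axis point in the box.
3. Matching integer coefficients to the picture gives p.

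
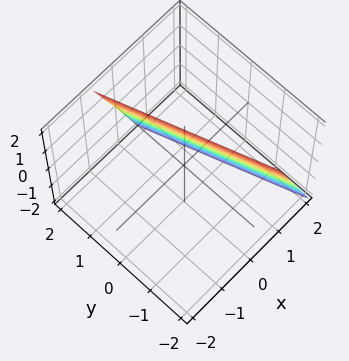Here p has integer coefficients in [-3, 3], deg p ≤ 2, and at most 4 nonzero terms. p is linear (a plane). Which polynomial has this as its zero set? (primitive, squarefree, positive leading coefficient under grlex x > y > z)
1. Degree: every cross-section is a straight line — this is a plane, so deg p = 1.
2. Against the integer gridlines: it crosses the z-axis at the gridline z = 2; one y-axis crossing is at y = 2.
3. Solving for integer coefficients yields p as stated.

3*x + y + z - 2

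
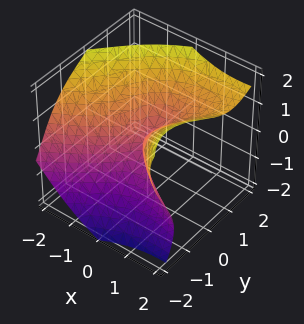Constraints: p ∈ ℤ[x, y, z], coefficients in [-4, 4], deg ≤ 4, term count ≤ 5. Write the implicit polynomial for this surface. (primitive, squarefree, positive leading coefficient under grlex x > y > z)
3*x*y*z - 2*y^3 + 2*z^3 - 3*x^2

deg p = 3.
Reading off the gridlines: one y-axis crossing is at y = 0; it meets the z-axis at z = 0 (among the integer gridlines); it meets the x-axis at x = 0 (among the integer gridlines).
These observations pin down the coefficients.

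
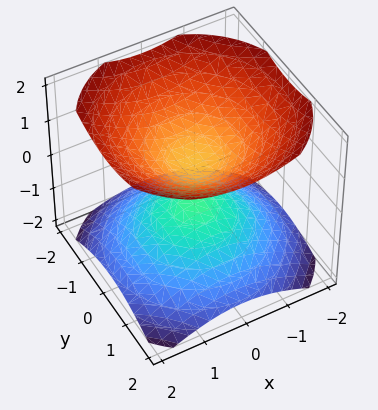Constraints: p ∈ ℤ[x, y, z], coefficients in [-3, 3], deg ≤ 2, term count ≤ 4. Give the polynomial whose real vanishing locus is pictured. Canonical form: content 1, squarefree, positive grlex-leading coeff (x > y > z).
First, I count 2 distinct pieces. Treating them together as one polynomial.
Then, deg p = 2. The shape is more complex than any degree-1 surface.
Then, symmetries: the z-axis is an axis of rotation, so x and y enter only as x² + y².
Then, observable constraints: it misses every integer gridline on the x-axis; a circular section at z = 1 has radius exactly 1; the surface avoids every integer y-axis point in the box.
Finally, the integer polynomial consistent with all of this is the stated p.

2*x^2 + 2*y^2 - 3*z^2 + 1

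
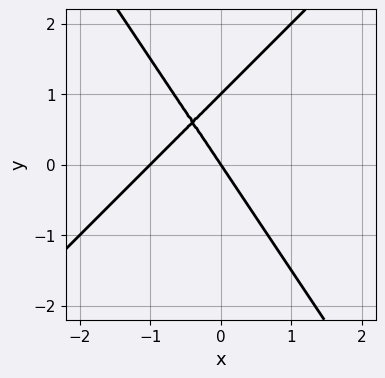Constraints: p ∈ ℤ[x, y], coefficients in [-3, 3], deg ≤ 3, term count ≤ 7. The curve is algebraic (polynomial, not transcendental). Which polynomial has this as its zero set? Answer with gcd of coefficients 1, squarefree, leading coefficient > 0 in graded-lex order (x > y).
3*x^2 - x*y - 2*y^2 + 3*x + 2*y

1. Degree: a generic line meets the curve in up to 2 points, so deg p = 2.
2. Reading off the gridlines: among the integer gridlines, it crosses the x-axis at x ∈ {-1, 0}; among the integer gridlines, it crosses the y-axis at y ∈ {0, 1}.
3. Assembling these constraints gives the stated polynomial.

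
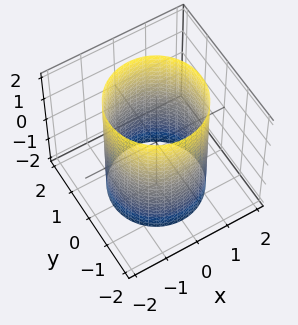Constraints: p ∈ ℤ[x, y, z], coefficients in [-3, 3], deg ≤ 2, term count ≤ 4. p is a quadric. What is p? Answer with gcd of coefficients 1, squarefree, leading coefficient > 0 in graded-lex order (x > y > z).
x^2 + y^2 - 2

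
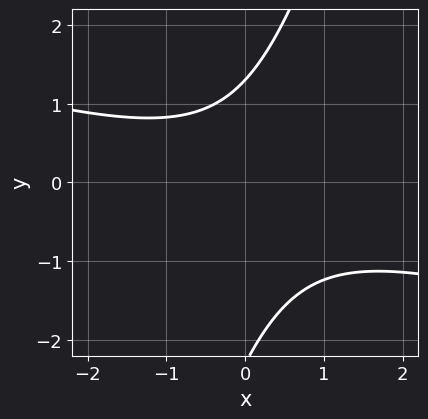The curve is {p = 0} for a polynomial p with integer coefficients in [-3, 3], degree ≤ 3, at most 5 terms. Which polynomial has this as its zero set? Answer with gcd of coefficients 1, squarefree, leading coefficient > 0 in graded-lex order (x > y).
x^2 + 3*x*y - y^2 - y + 3

(a) The degree is 2 — the shape is more complex than any degree-1 curve.
(b) Reading off the gridlines: it misses every integer gridline on the x-axis.
(c) Together with the visible shape, these determine p as stated.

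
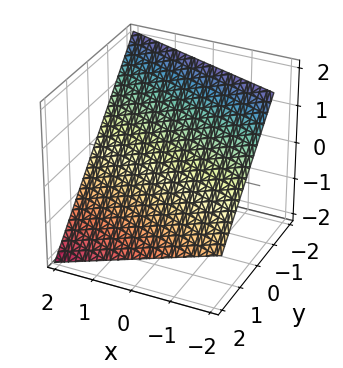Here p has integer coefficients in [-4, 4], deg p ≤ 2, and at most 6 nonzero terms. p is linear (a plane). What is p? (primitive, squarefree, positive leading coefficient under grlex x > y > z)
x + 3*y + 3*z - 2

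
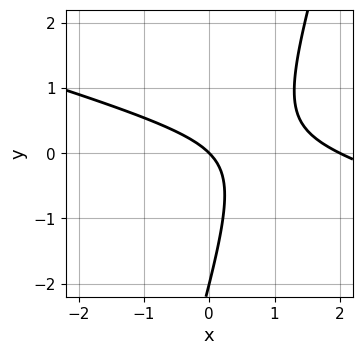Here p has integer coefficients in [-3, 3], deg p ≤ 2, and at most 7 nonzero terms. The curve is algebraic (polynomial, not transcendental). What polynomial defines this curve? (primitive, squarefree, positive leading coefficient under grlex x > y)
1. The degree is 2 — no degree-1 curve has this shape.
2. Reading off the gridlines: among the integer gridlines, it crosses the y-axis at y ∈ {-2, 0}; the x-axis gridline crossings are at x ∈ {0, 2}.
3. These observations pin down the coefficients.

x^2 + 3*x*y - y^2 - 2*x - 2*y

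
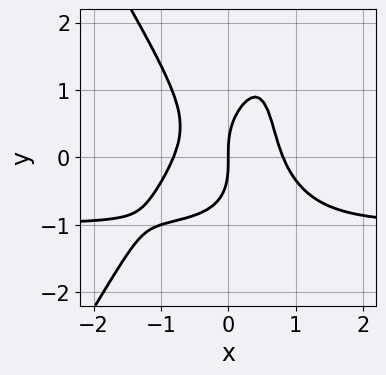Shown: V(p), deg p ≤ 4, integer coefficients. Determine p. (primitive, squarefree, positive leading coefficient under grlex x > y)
3*x^3*y - x*y^3 + 3*x^3 + y^3 - 2*x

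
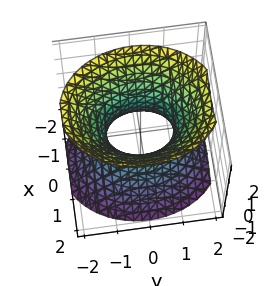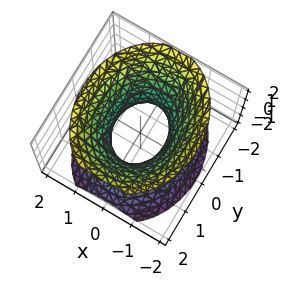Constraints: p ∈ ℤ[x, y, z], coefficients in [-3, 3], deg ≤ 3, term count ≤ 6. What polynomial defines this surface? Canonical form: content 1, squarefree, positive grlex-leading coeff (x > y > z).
1. Degree: an hourglass — one-sheet hyperboloid; a quadric, so deg p = 2.
2. Symmetries: it's symmetric under x → −x, forcing even powers of x; mirror symmetry z ↦ −z ⇒ only even powers of z; the y ↦ −y reflection is a symmetry, so y appears only in even powers.
3. From the axis intercepts and sections: the surface avoids every integer z-axis point in the box; the y-axis gridline crossings are at y ∈ {-1, 1}.
4. Assembling these constraints gives the stated polynomial.

3*x^2 + 2*y^2 - 2*z^2 - 2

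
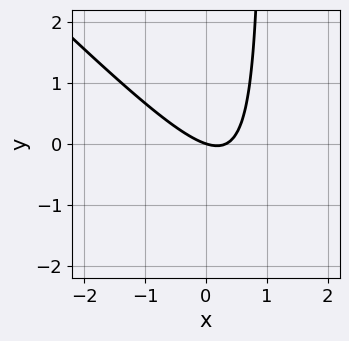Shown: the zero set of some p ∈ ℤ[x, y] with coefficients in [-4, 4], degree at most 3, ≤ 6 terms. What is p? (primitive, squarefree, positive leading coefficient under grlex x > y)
(a) The degree is 2 — the shape is more complex than any degree-1 curve.
(b) From the axis intercepts and sections: it crosses the x-axis at the gridline x = 0; it meets the y-axis at y = 0 (among the integer gridlines).
(c) Together with the visible shape, these determine p as stated.

3*x^2 + 3*x*y - x - 3*y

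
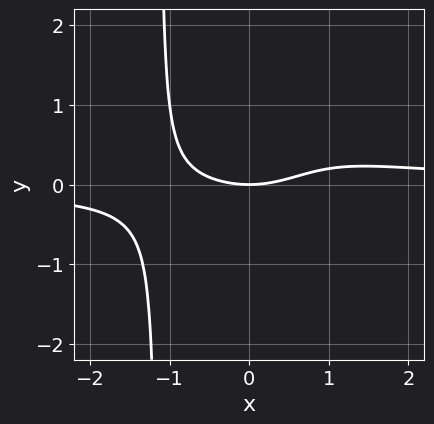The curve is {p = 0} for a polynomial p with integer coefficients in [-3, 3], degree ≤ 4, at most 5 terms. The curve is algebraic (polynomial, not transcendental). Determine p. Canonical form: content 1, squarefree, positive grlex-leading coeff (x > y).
The degree is 4 — the shape is more complex than any degree-3 curve.
From the visible intercepts: it meets the x-axis at x = 0 (among the integer gridlines); one y-axis crossing is at y = 0.
These observations pin down the coefficients.

2*x^3*y - x^2 + 3*y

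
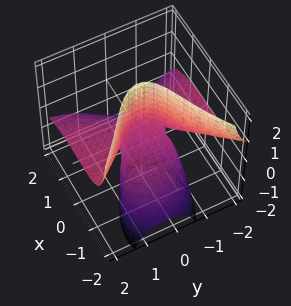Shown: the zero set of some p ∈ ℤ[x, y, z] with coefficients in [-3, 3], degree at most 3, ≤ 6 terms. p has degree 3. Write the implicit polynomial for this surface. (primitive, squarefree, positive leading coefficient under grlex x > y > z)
First, deg p = 3. A generic line meets the surface in up to 3 points.
Next, against the integer gridlines: one z-axis crossing is at z = 0; every point of the y-axis in the box is on the surface; one x-axis crossing is at x = 0.
Finally, these observations pin down the coefficients.

x^3 + x*y*z + 3*y^2*z + 3*x*z - z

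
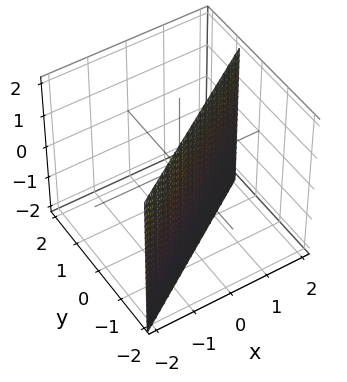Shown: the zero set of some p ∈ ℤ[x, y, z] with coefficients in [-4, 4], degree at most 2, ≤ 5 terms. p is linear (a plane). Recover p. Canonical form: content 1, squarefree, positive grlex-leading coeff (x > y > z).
2*x - 3*y - 2

(a) Degree: every cross-section is a straight line — this is a plane, so deg p = 1.
(b) Against the integer gridlines: the surface avoids every integer z-axis point in the box; it meets the x-axis at x = 1 (among the integer gridlines).
(c) Assembling these constraints gives the stated polynomial.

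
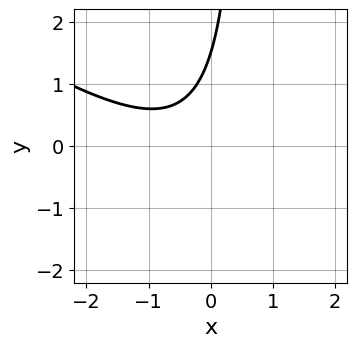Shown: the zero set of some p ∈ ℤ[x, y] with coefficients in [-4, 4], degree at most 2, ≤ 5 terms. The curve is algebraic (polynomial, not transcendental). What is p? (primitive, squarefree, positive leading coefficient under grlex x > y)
2*x^2 + 3*x*y + 2*x - 2*y + 3

First, degree: no degree-1 curve has this shape, so deg p = 2.
Next, observable constraints: the curve avoids every integer x-axis point in the box.
Finally, fitting integer coefficients to these (and the overall shape) gives p.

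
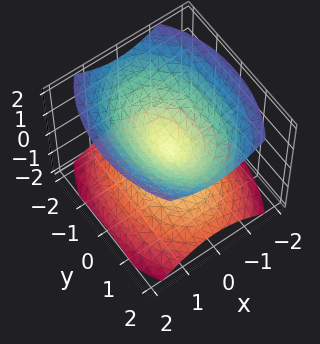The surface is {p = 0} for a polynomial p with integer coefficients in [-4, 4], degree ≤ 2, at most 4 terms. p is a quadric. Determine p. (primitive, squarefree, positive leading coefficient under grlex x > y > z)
First, there are 2 components. Treating them together as one polynomial.
Next, deg p = 2. A double cone through the origin; a quadric.
Then, symmetries: mirror symmetry z ↦ −z ⇒ only even powers of z; the x ↦ −x reflection is a symmetry, so x appears only in even powers; it's symmetric under y → −y, forcing even powers of y.
Next, checking where it meets the axes: it meets the x-axis at x = 0 (among the integer gridlines); one z-axis crossing is at z = 0; one y-axis crossing is at y = 0.
Finally, these observations pin down the coefficients.

2*x^2 + y^2 - 2*z^2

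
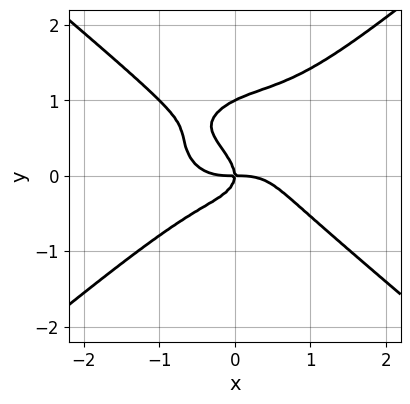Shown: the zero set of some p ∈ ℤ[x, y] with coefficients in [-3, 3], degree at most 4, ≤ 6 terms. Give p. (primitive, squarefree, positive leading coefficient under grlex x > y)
x^4 - 2*y^4 + 2*y^3 + x*y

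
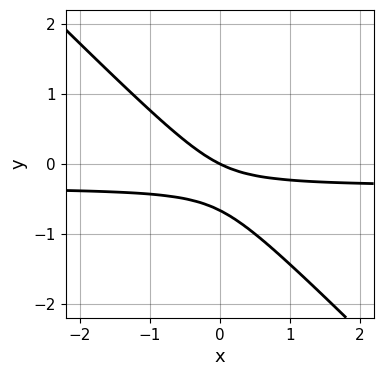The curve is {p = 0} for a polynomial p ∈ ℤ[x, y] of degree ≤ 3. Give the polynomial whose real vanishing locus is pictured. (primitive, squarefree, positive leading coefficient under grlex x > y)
(a) Degree: a generic line meets the curve in up to 2 points, so deg p = 2.
(b) Checking where it meets the axes: it meets the x-axis at x = 0 (among the integer gridlines); it meets the y-axis at y = 0 (among the integer gridlines).
(c) The integer polynomial consistent with all of this is the stated p.

3*x*y + 3*y^2 + x + 2*y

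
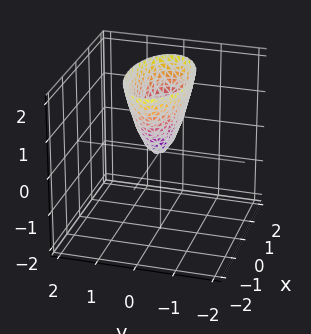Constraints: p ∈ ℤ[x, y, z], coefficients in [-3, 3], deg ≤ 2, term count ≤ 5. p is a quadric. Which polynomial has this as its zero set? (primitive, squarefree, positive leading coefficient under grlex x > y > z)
deg p = 2. A paraboloid; a quadric.
Symmetries: mirror symmetry x ↦ −x ⇒ only even powers of x; it's symmetric under y → −y, forcing even powers of y.
Observable constraints: one z-axis crossing is at z = 0; it crosses the x-axis at the gridline x = 0; it meets the y-axis at y = 0 (among the integer gridlines).
These observations pin down the coefficients.

x^2 + 3*y^2 - z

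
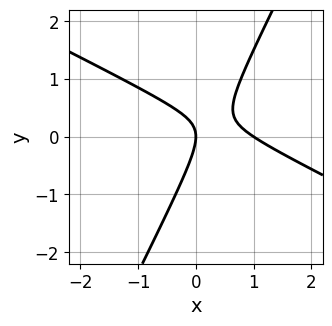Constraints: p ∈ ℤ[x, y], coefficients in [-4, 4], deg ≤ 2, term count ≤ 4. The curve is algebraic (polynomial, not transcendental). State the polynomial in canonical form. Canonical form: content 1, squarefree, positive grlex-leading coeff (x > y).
(a) The degree is 2 — no degree-1 curve has this shape.
(b) From the axis intercepts and sections: among the integer gridlines, it crosses the x-axis at x ∈ {0, 1}; it crosses the y-axis at the gridline y = 0.
(c) Solving for integer coefficients yields p as stated.

2*x^2 + 3*x*y - 2*y^2 - 2*x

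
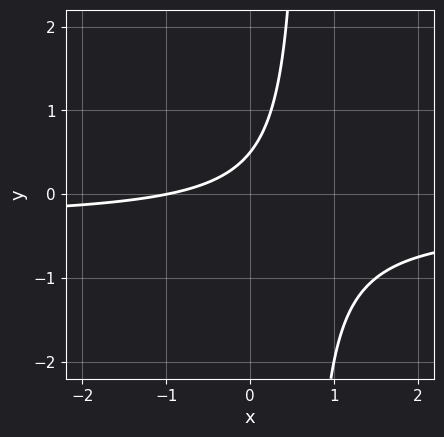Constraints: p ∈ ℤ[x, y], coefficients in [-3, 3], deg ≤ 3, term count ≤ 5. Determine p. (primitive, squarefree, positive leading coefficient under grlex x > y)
3*x*y + x - 2*y + 1

First, deg p = 2. A generic line meets the curve in up to 2 points.
Next, observable constraints: one x-axis crossing is at x = -1.
Finally, putting this together gives p.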